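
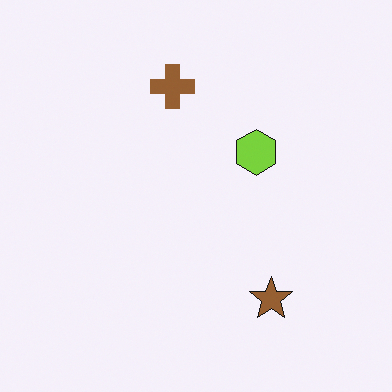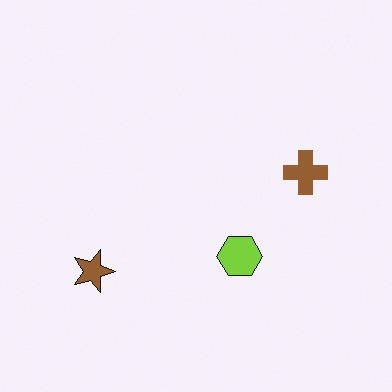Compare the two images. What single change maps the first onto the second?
Rotated 90° clockwise.

The brown star sits in the bottom-right of the first image and the bottom-left of the second — consistent with a whole-image 90° clockwise rotation.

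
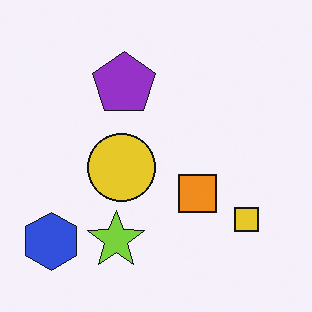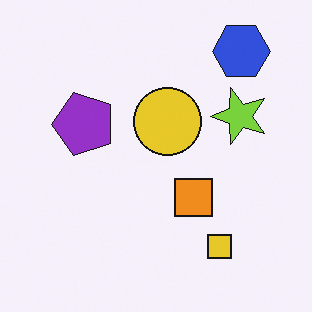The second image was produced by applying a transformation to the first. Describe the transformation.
The image was transposed (reflected across the top-left ↔ bottom-right diagonal).

Shapes have swapped their row and column positions — what was in the top-right is now in the bottom-left — a diagonal reflection.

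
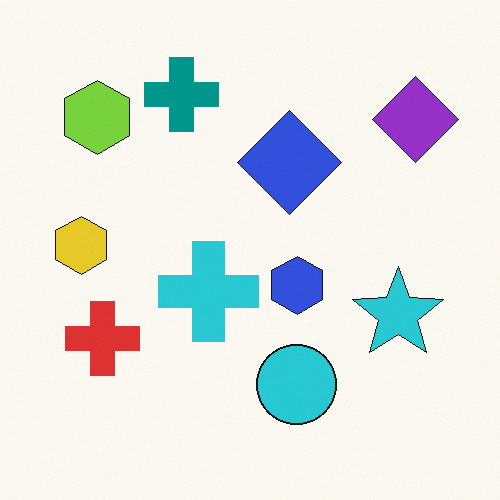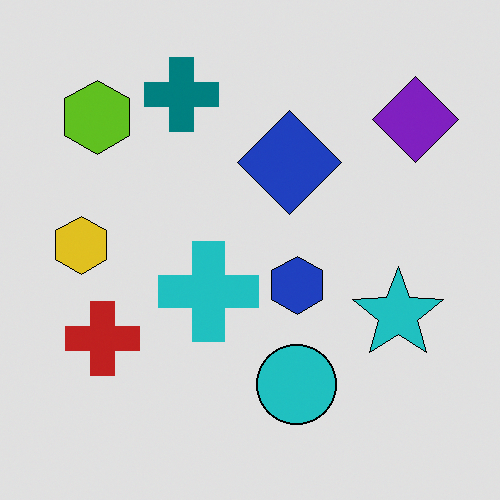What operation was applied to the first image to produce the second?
Posterized to a reduced palette.

Each flat color has snapped to a coarser quantized level — most visibly, the near-white background has dropped to a flat grey.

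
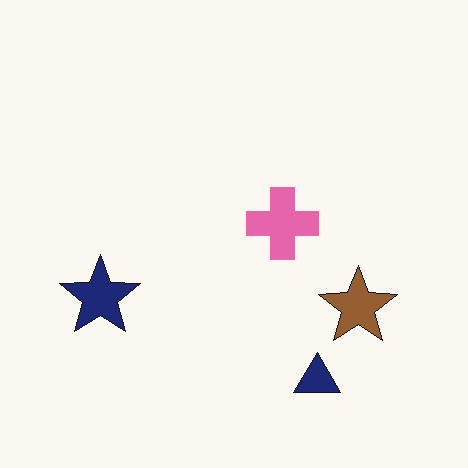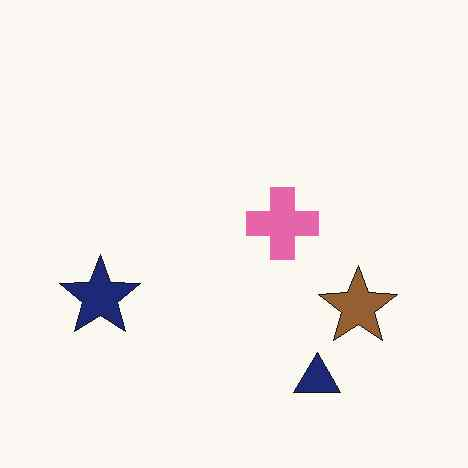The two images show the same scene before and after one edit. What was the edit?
JPEG-compressed with visible artifacts.

Blocky 8×8 compression artifacts appear around shape edges and the flat background shows ringing — characteristic JPEG degradation.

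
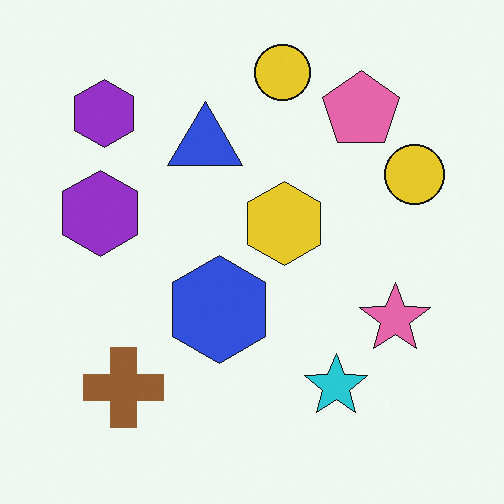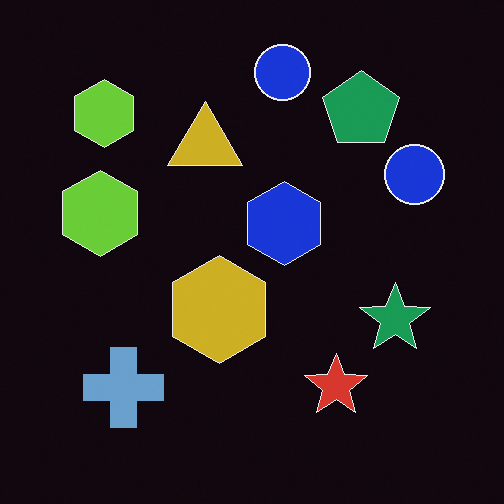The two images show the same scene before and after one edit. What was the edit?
The transformation is: color-inverted (negative).

The light background has become dark and every shape's color is its complement — a photographic negative.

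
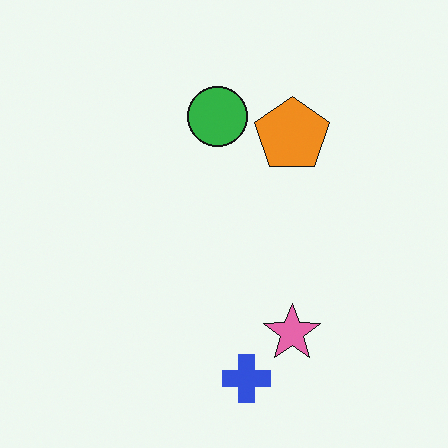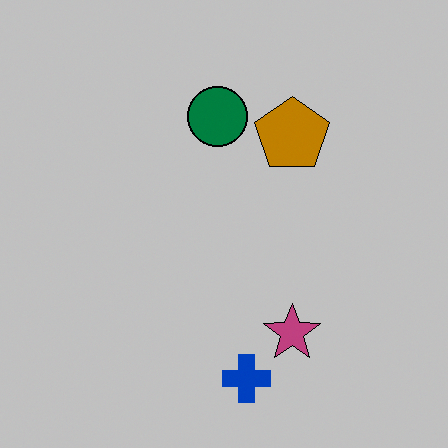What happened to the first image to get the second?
The second image is the first aggressively posterized.

Each flat color has snapped to a coarser quantized level — most visibly, the near-white background has dropped to a flat grey.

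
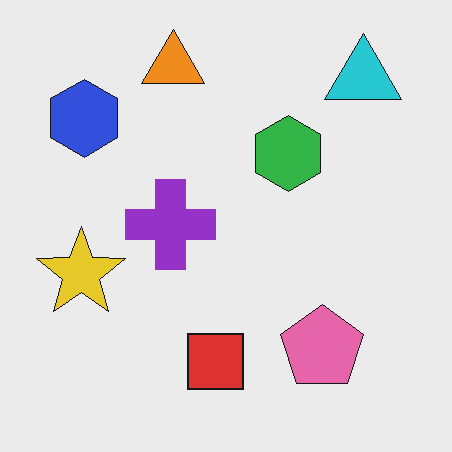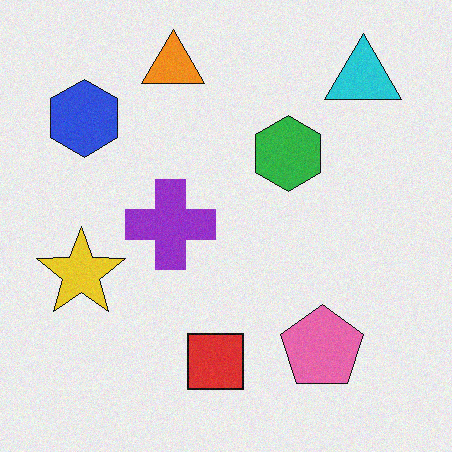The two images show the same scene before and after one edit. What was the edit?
Degraded with light additive noise.

Random speckle covers the whole image, including the flat background.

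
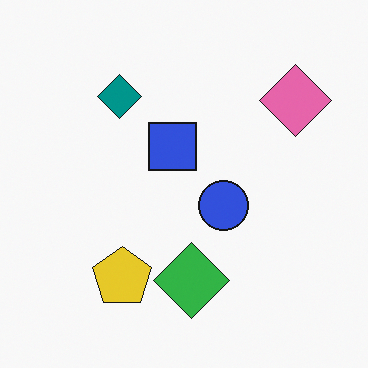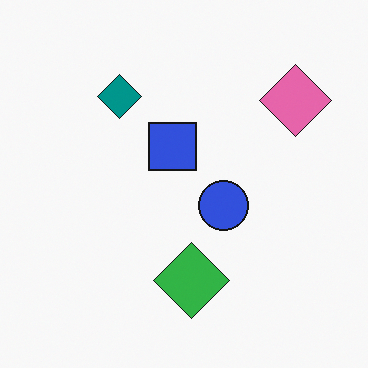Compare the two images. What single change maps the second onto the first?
The transformation is: overlaid with an additional yellow pentagon.

A yellow pentagon appears in the first image that is absent from the second.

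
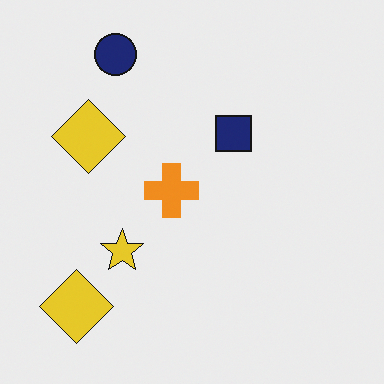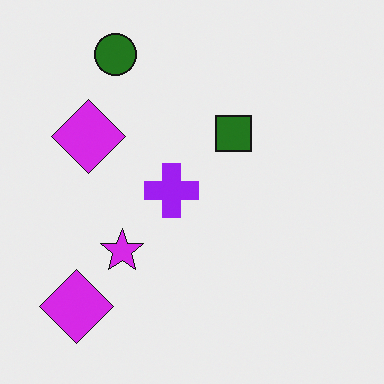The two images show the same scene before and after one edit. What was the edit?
It was hue-shifted by a large amount.

Every shape's color has rotated by the same amount around the hue wheel — a uniform hue shift.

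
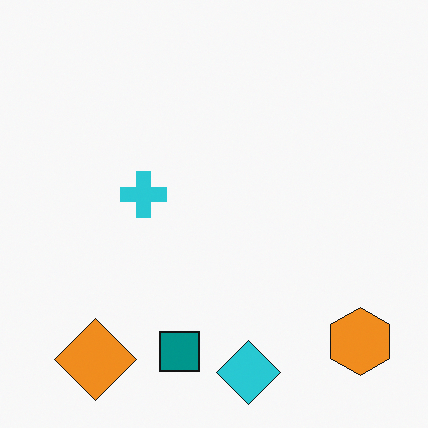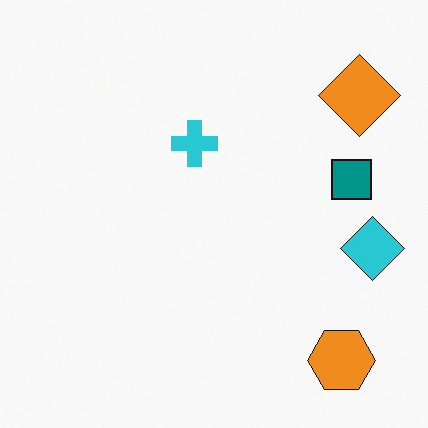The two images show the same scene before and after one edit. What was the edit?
The image was transposed (reflected across the top-left ↔ bottom-right diagonal).

Shapes have swapped their row and column positions — what was in the top-right is now in the bottom-left — a diagonal reflection.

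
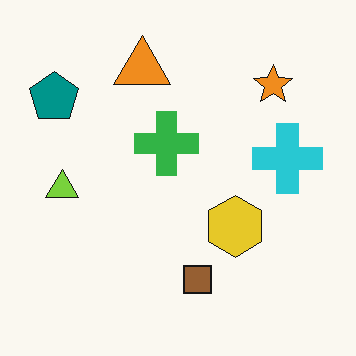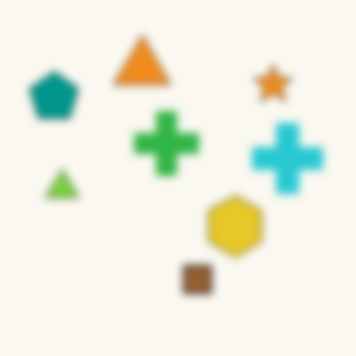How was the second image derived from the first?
The second image is the first noticeably gaussian-blurred.

Shape edges and outlines are uniformly softened across the whole image.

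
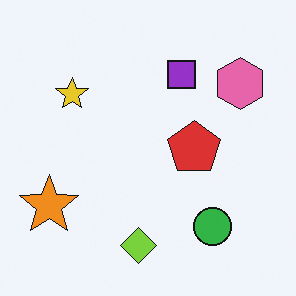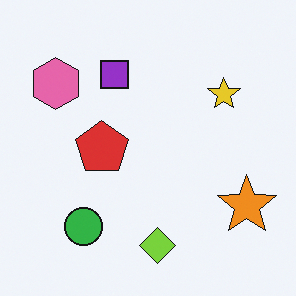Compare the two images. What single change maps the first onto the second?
The image was flipped horizontally (left ↔ right).

The orange star is in the bottom-left of the first image and the bottom-right of the second — shapes on opposite sides of the vertical midline have swapped in a mirror flip.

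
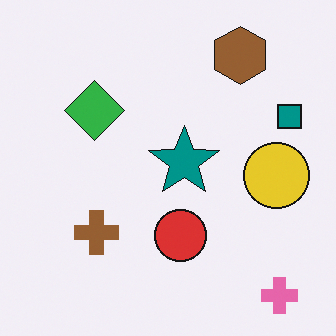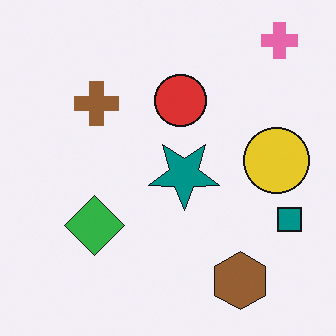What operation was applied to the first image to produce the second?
The image was flipped vertically (top ↔ bottom).

The pink cross is in the bottom-right of the first image and the top-right of the second — shapes on opposite sides of the horizontal midline have swapped in a mirror flip.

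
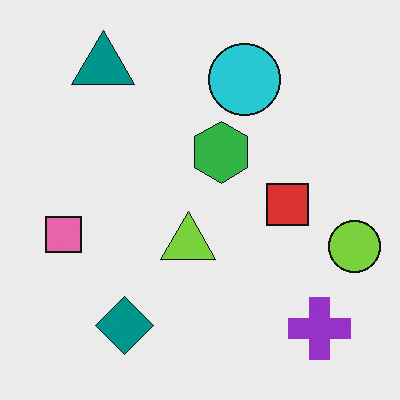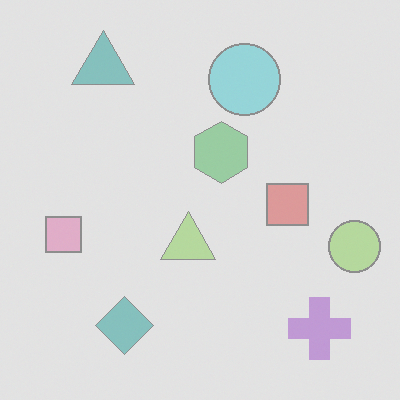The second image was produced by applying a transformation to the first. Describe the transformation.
The second image is the first given much lower contrast.

Tones are pushed toward mid-grey across the whole image — a global contrast change.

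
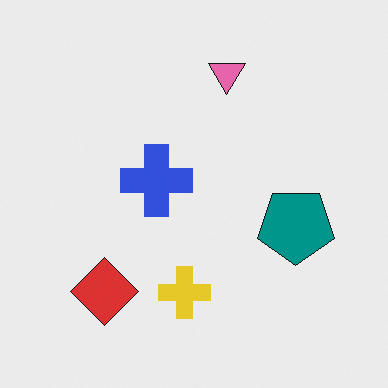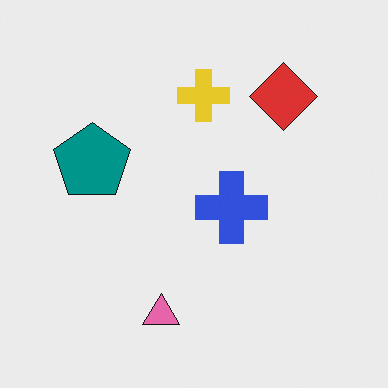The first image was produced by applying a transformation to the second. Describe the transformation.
Rotated 180°.

The red diamond sits in the top-right of the second image and the bottom-left of the first — consistent with a whole-image 180° rotation.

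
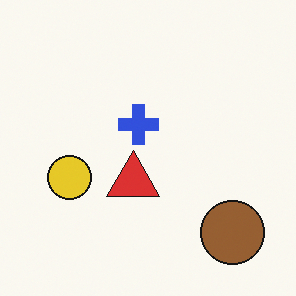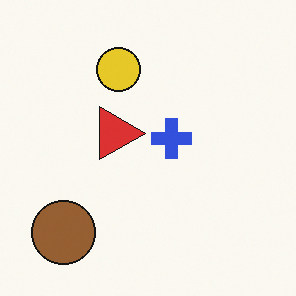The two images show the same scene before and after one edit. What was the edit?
The transformation is: rotated 90° clockwise.

The brown circle sits in the bottom-right of the first image and the bottom-left of the second — consistent with a whole-image 90° clockwise rotation.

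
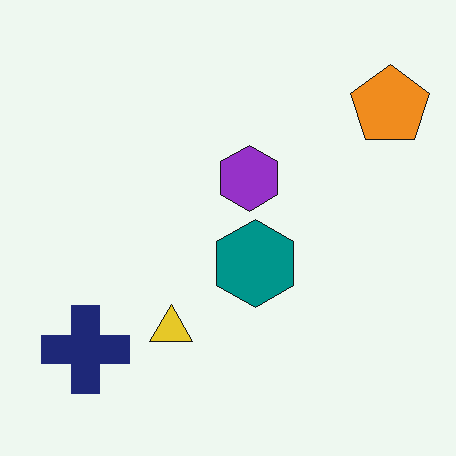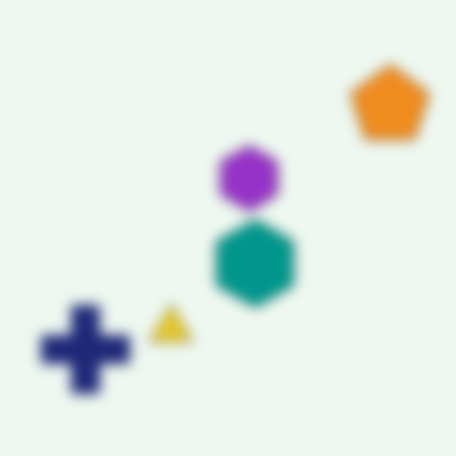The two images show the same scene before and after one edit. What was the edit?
It was strongly gaussian-blurred.

Shape edges and outlines are uniformly softened across the whole image.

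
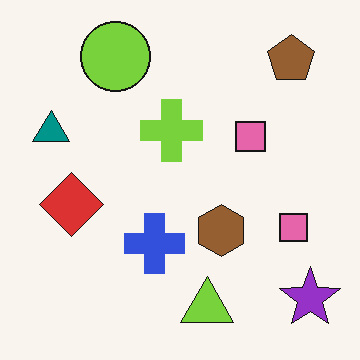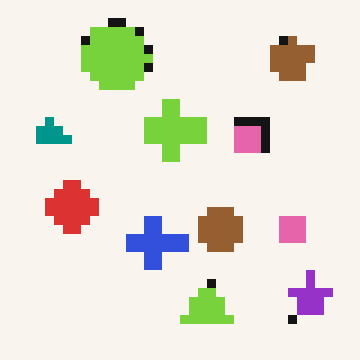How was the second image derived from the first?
It was heavily pixelated into large blocks.

Shapes are reduced to large square blocks; fine edges and outlines are lost — a downscale-then-upscale (mosaic) effect.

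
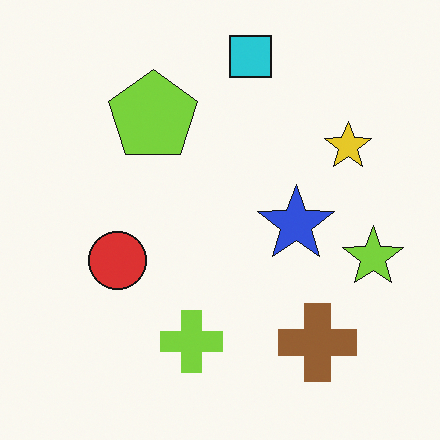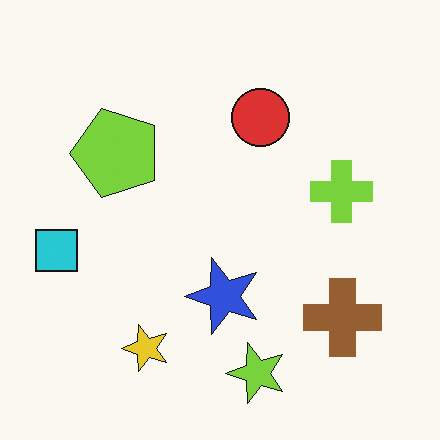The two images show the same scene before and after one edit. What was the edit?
This is the original image transposed (reflected across the top-left ↔ bottom-right diagonal).

Shapes have swapped their row and column positions — what was in the top-right is now in the bottom-left — a diagonal reflection.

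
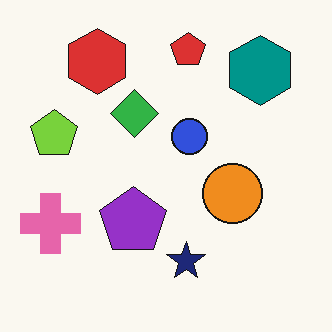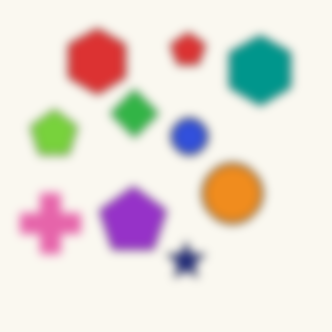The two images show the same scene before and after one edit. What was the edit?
The transformation is: noticeably gaussian-blurred.

Shape edges and outlines are uniformly softened across the whole image.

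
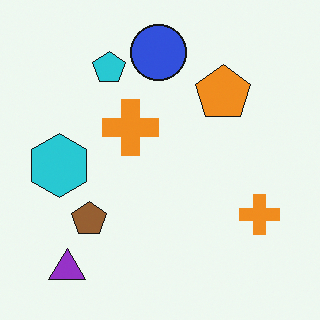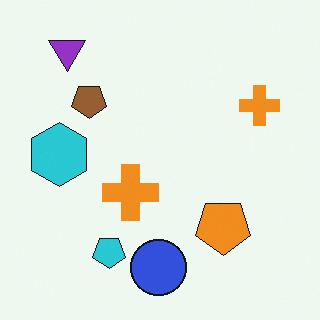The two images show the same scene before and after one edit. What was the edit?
The transformation is: flipped vertically (top ↔ bottom).

The purple triangle is in the bottom-left of the first image and the top-left of the second — shapes on opposite sides of the horizontal midline have swapped in a mirror flip.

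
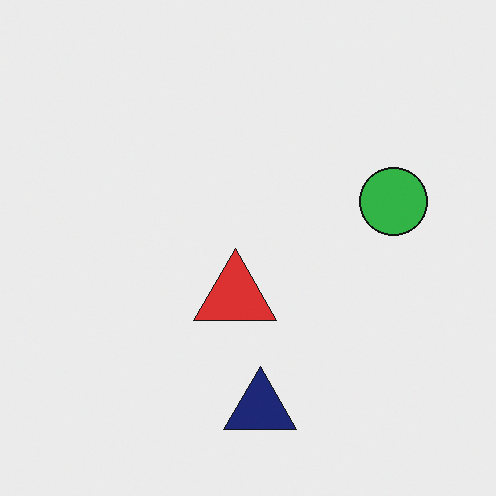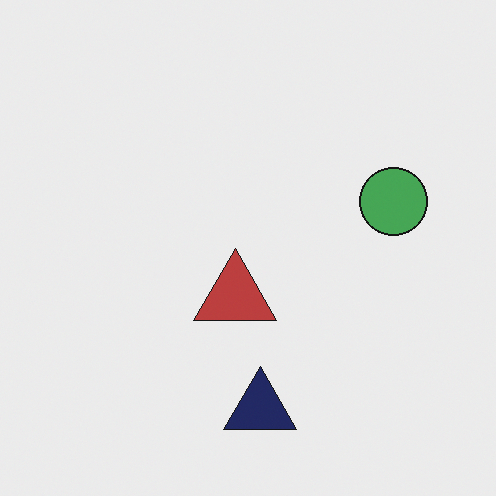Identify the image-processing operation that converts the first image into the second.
The transformation is: slightly desaturated.

All colors are more muted and greyish — a global saturation change.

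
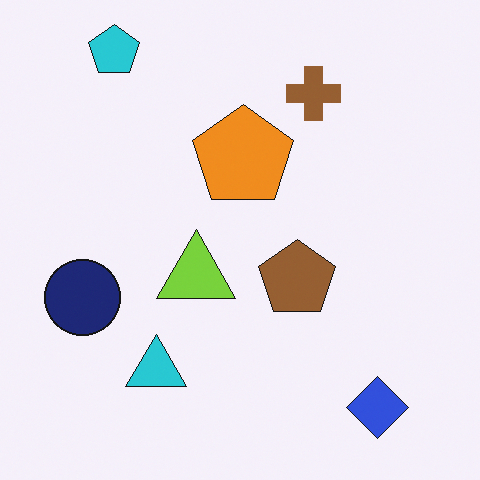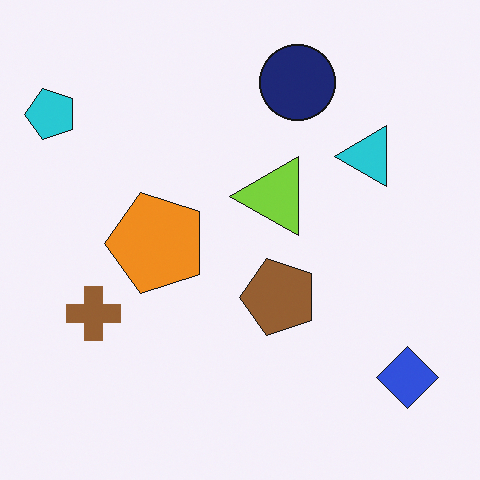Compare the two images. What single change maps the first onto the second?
This is the original image transposed (reflected across the top-left ↔ bottom-right diagonal).

Shapes have swapped their row and column positions — what was in the top-right is now in the bottom-left — a diagonal reflection.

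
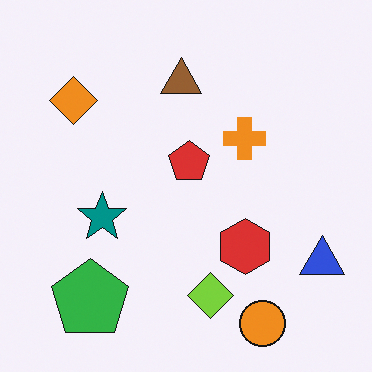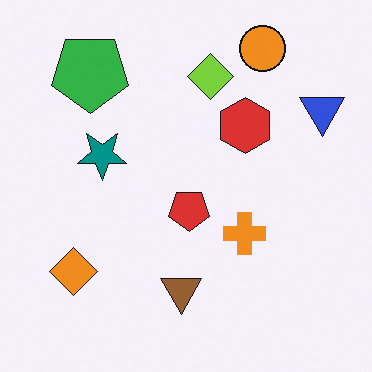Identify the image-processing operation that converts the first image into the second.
The second image is the first flipped vertically (top ↔ bottom).

The orange circle is in the bottom-right of the first image and the top-right of the second — shapes on opposite sides of the horizontal midline have swapped in a mirror flip.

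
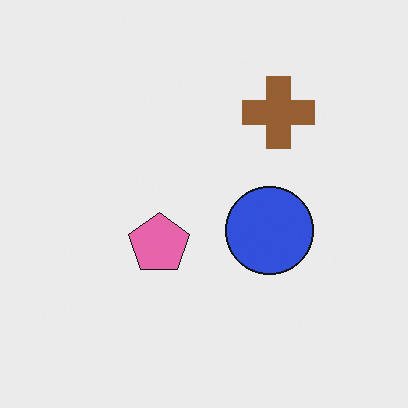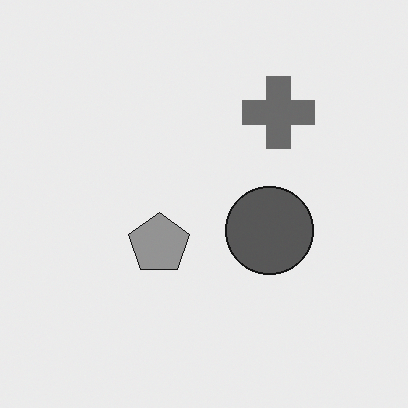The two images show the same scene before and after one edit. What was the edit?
The image was converted to grayscale.

All color is removed — every shape is now a shade of grey.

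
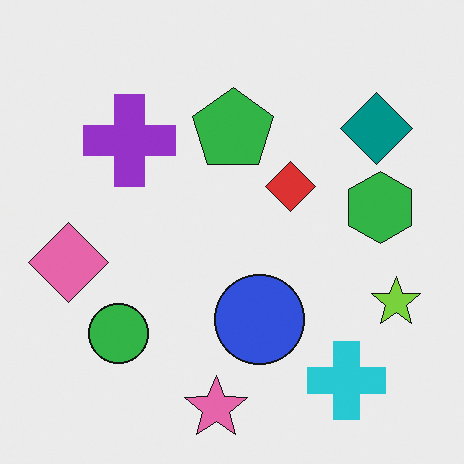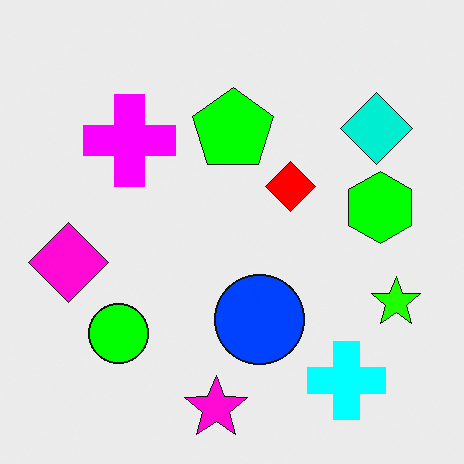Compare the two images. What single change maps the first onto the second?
The image was heavily oversaturated.

All colors are more vivid — a global saturation change.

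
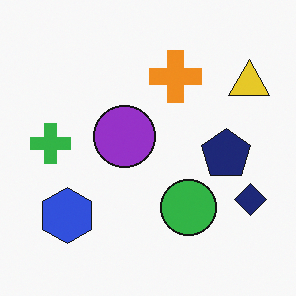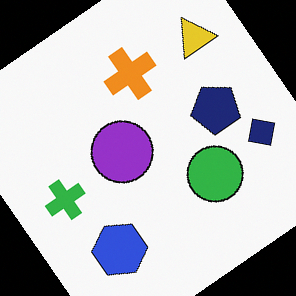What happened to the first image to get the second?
This is the original image rotated counter-clockwise by a large amount — several tens of degrees.

Every shape is tilted by the same angle and the image corners show triangular fill wedges — a whole-image rotation by a non-right angle.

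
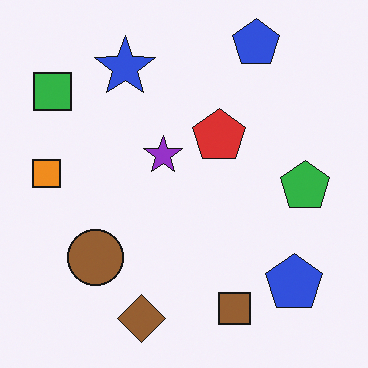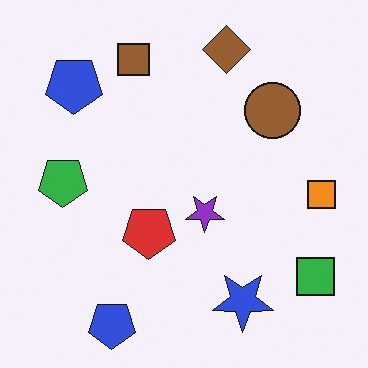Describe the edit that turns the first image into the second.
Rotated 180°.

The green square sits in the top-left of the first image and the bottom-right of the second — consistent with a whole-image 180° rotation.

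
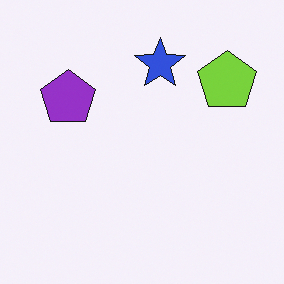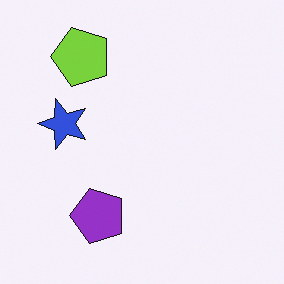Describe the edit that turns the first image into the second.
The transformation is: rotated 90° counter-clockwise.

The lime pentagon sits in the top-right of the first image and the top-left of the second — consistent with a whole-image 90° counter-clockwise rotation.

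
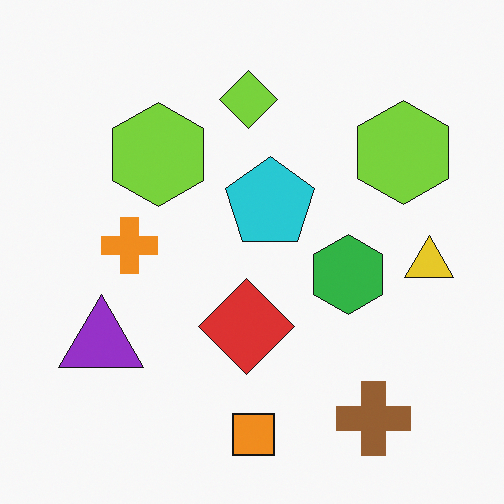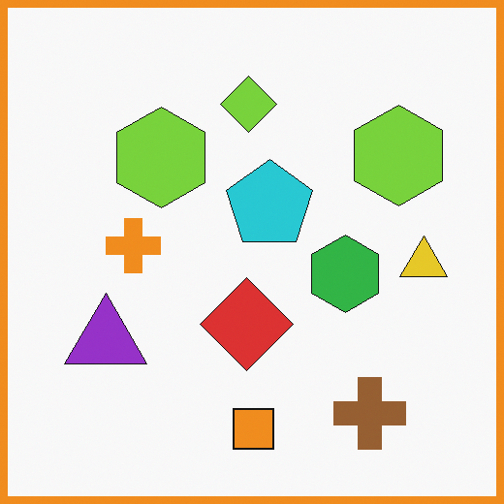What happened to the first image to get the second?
This is the original image framed with a orange border.

A solid orange frame runs around the edge of the second image, with the content slightly shrunk inside it.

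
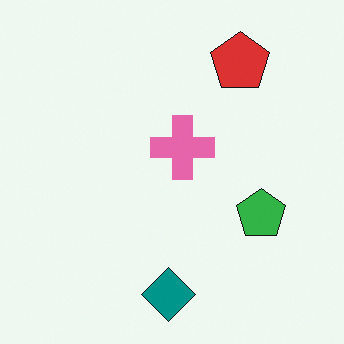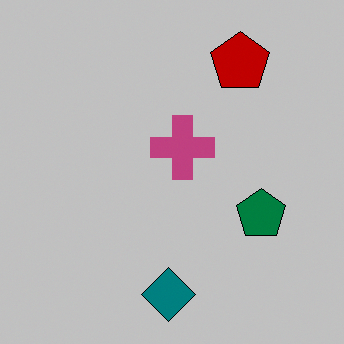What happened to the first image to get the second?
The transformation is: aggressively posterized.

Each flat color has snapped to a coarser quantized level — most visibly, the near-white background has dropped to a flat grey.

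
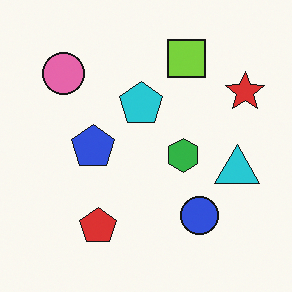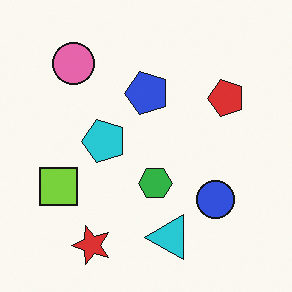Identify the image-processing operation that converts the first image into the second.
This is the original image transposed (reflected across the top-left ↔ bottom-right diagonal).

Shapes have swapped their row and column positions — what was in the top-right is now in the bottom-left — a diagonal reflection.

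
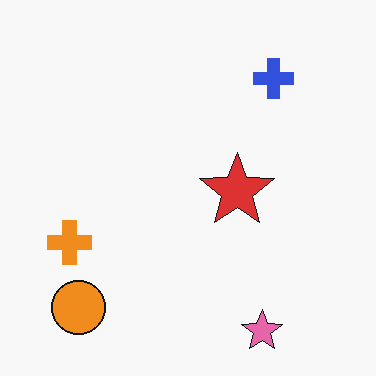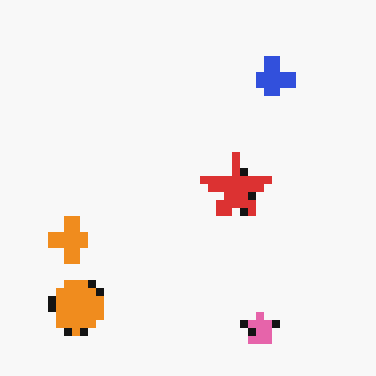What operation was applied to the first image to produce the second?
The second image is the first moderately pixelated.

Shapes are reduced to large square blocks; fine edges and outlines are lost — a downscale-then-upscale (mosaic) effect.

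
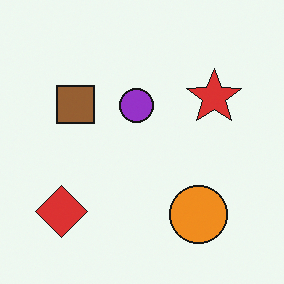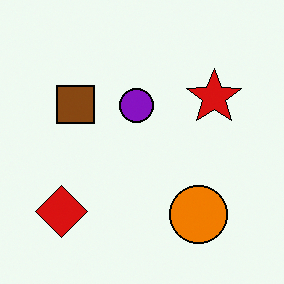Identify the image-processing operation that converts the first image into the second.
The second image is the first given slightly increased contrast.

Tones are pushed away from mid-grey across the whole image — a global contrast change.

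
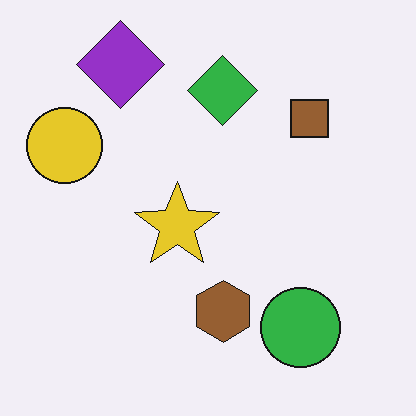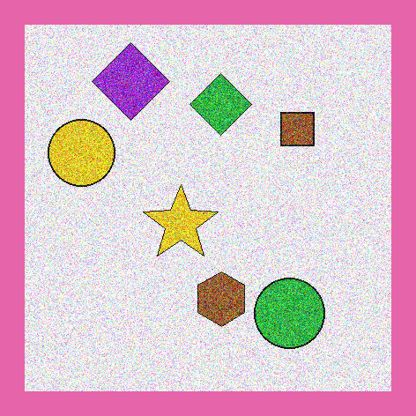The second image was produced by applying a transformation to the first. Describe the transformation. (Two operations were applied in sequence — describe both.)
Degraded with strong gaussian noise, then framed with a pink border.

Random speckle covers the whole image, including the flat background. A solid pink frame runs around the edge of the second image, with the content slightly shrunk inside it.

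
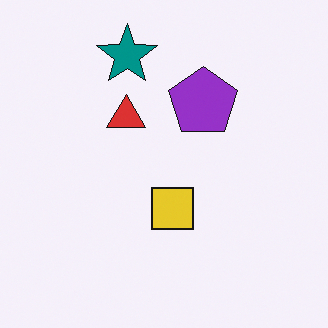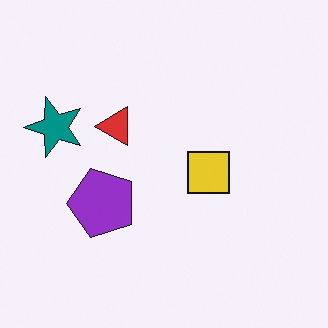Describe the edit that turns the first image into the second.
The second image is the first transposed (reflected across the top-left ↔ bottom-right diagonal).

Shapes have swapped their row and column positions — what was in the top-right is now in the bottom-left — a diagonal reflection.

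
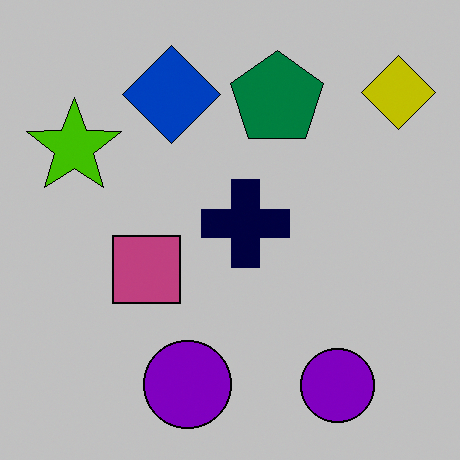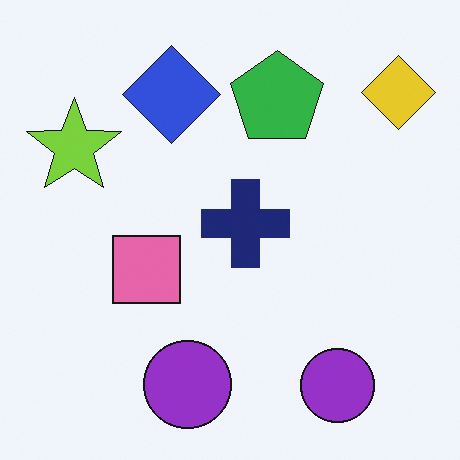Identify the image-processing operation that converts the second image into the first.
The image was heavily posterized to just a handful of flat colors.

Each flat color has snapped to a coarser quantized level — most visibly, the near-white background has dropped to a flat grey.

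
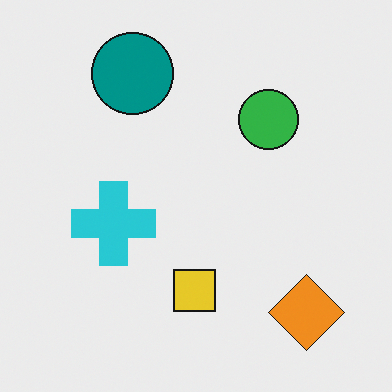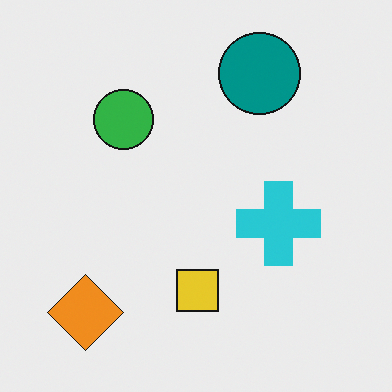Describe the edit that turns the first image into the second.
The second image is the first flipped horizontally (left ↔ right).

The orange diamond is in the bottom-right of the first image and the bottom-left of the second — shapes on opposite sides of the vertical midline have swapped in a mirror flip.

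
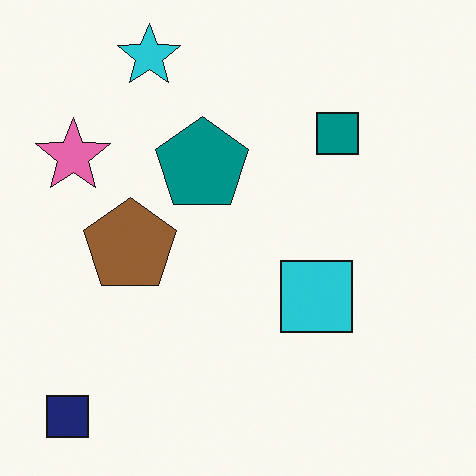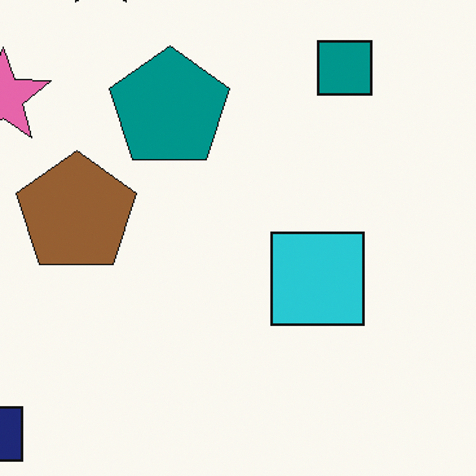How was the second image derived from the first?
The second image is the first cropped slightly and scaled back up.

The visible shapes are larger and the field of view is narrower; shapes near the original edges may be partly or wholly outside the frame — a crop-and-rescale.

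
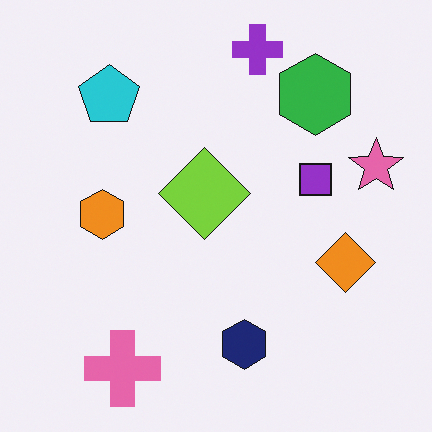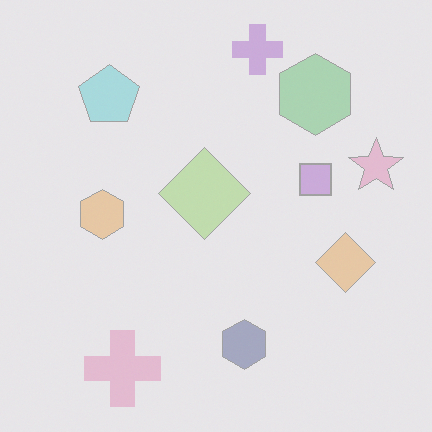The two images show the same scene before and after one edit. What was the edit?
The image was washed out (contrast reduced).

Tones are pushed toward mid-grey across the whole image — a global contrast change.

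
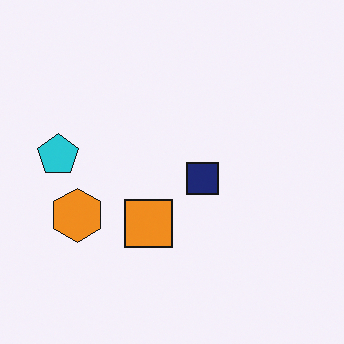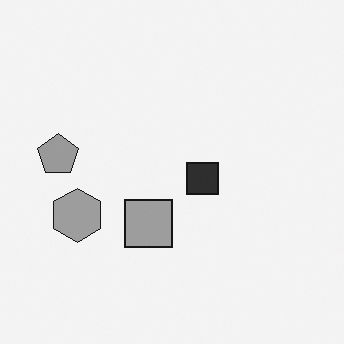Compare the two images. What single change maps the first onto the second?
This is the original image converted to grayscale.

All color is removed — every shape is now a shade of grey.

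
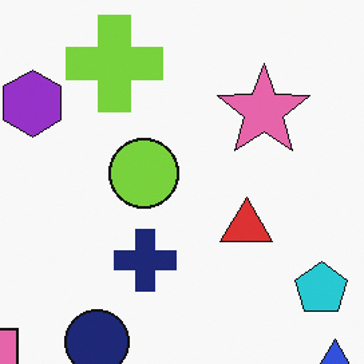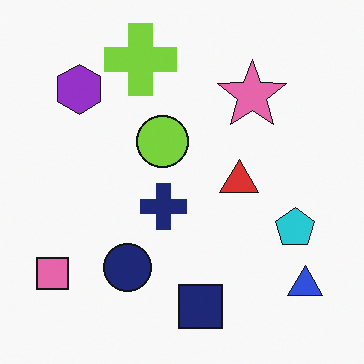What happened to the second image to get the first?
This is the original image cropped slightly and scaled back up.

The visible shapes are larger and the field of view is narrower; shapes near the original edges may be partly or wholly outside the frame — a crop-and-rescale.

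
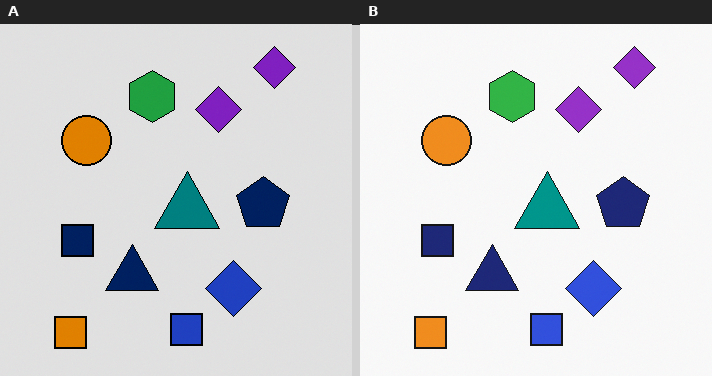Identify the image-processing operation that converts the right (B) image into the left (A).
The image was posterized to a reduced palette.

Each flat color has snapped to a coarser quantized level — most visibly, the near-white background has dropped to a flat grey.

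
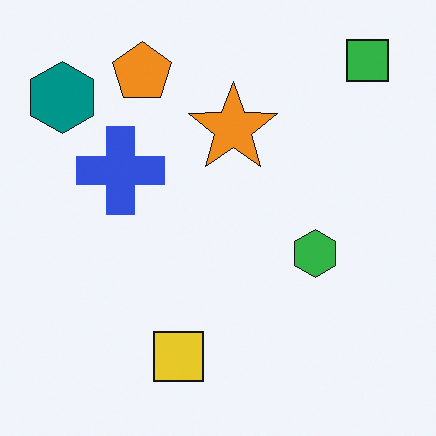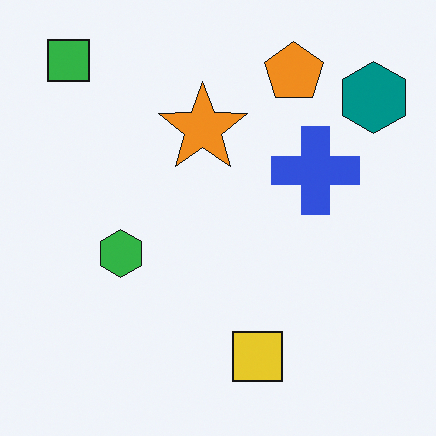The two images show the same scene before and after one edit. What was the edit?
The image was flipped horizontally (left ↔ right).

The teal hexagon is in the top-left of the first image and the top-right of the second — shapes on opposite sides of the vertical midline have swapped in a mirror flip.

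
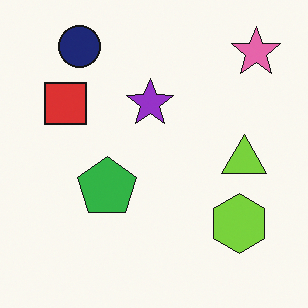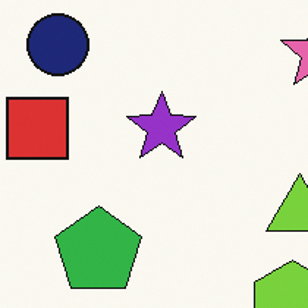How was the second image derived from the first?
The second image is the first cropped slightly and scaled back up.

The visible shapes are larger and the field of view is narrower; shapes near the original edges may be partly or wholly outside the frame — a crop-and-rescale.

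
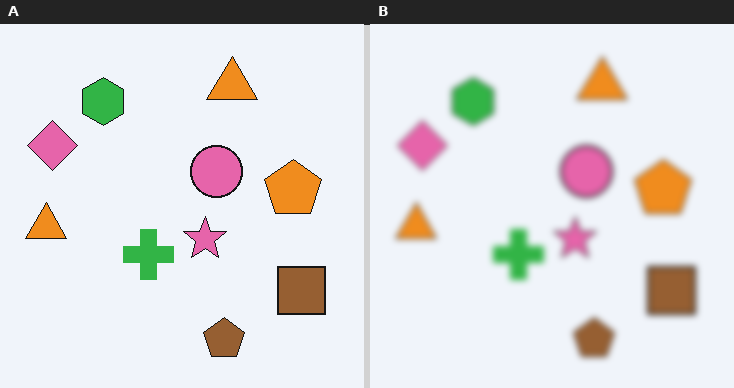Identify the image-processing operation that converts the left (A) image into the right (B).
The right (B) image is the left (A) noticeably gaussian-blurred.

Shape edges and outlines are uniformly softened across the whole image.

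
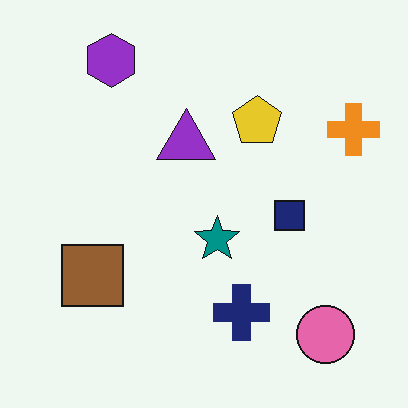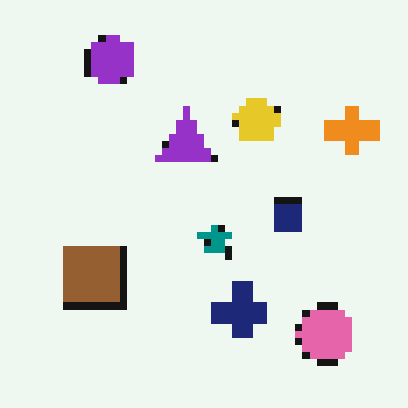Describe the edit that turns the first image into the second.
The image was moderately pixelated.

Shapes are reduced to large square blocks; fine edges and outlines are lost — a downscale-then-upscale (mosaic) effect.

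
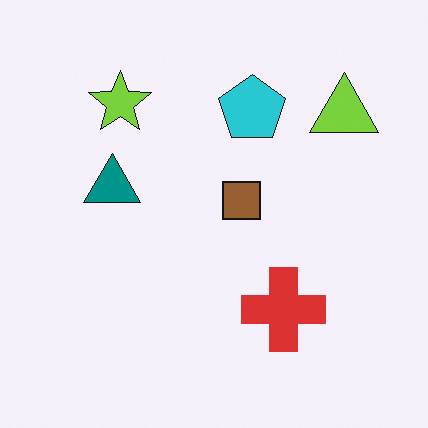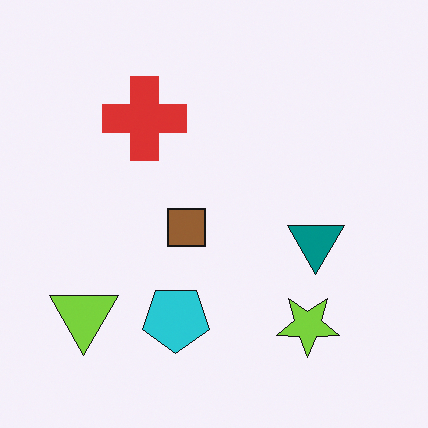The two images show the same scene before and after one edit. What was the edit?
This is the original image rotated 180°.

The lime triangle sits in the top-right of the first image and the bottom-left of the second — consistent with a whole-image 180° rotation.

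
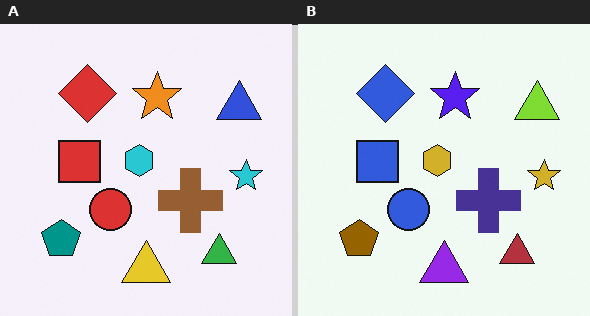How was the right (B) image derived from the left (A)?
This is the original image hue-shifted through roughly half the color wheel.

Every shape's color has rotated by the same amount around the hue wheel — a uniform hue shift.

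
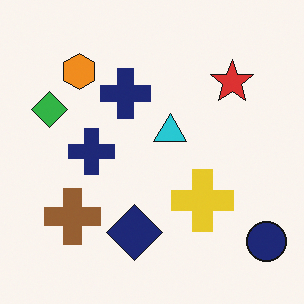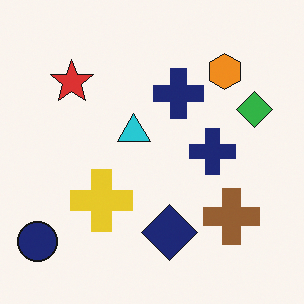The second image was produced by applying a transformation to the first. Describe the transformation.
This is the original image flipped horizontally (left ↔ right).

The navy circle is in the bottom-right of the first image and the bottom-left of the second — shapes on opposite sides of the vertical midline have swapped in a mirror flip.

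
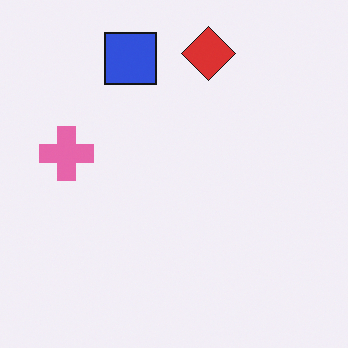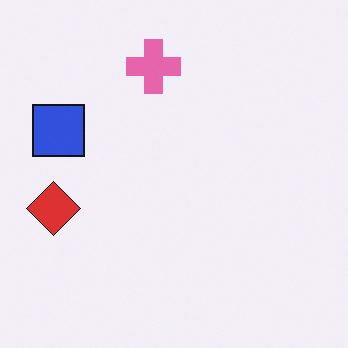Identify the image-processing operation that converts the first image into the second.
Transposed (reflected across the top-left ↔ bottom-right diagonal).

Shapes have swapped their row and column positions — what was in the top-right is now in the bottom-left — a diagonal reflection.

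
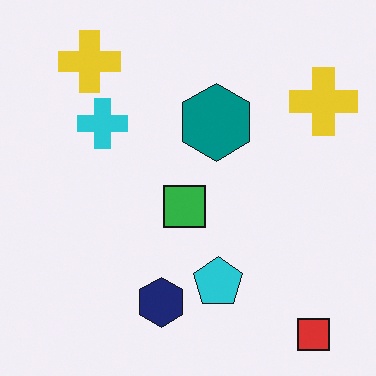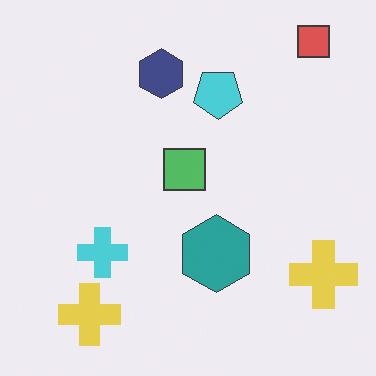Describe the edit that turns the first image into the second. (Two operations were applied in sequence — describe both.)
The image was given slightly reduced contrast, then flipped vertically (top ↔ bottom).

Tones are pushed toward mid-grey across the whole image — a global contrast change. The red square is in the bottom-right of the first image and the top-right of the second — shapes on opposite sides of the horizontal midline have swapped in a mirror flip.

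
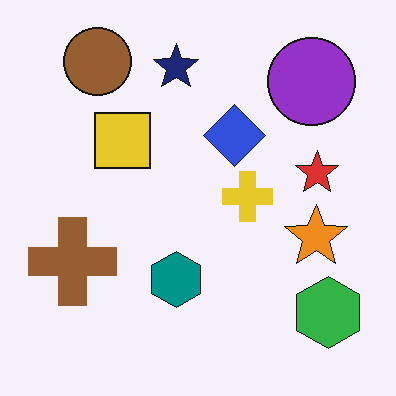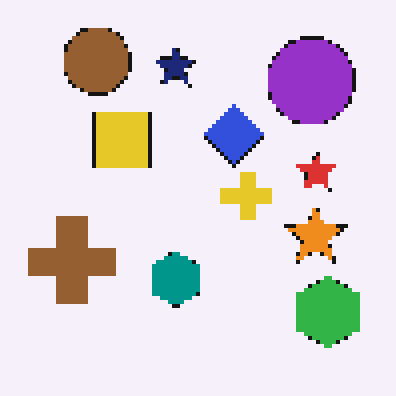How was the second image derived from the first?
It was lightly pixelated (a mild mosaic effect).

Shapes are reduced to large square blocks; fine edges and outlines are lost — a downscale-then-upscale (mosaic) effect.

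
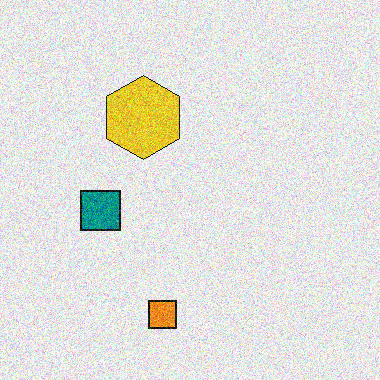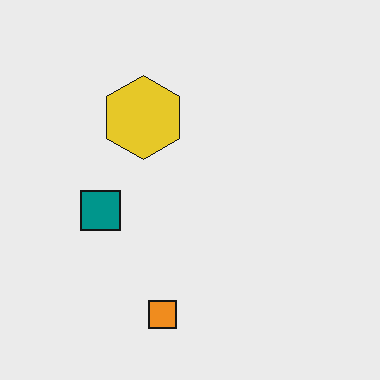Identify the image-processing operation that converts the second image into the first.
The image was degraded with heavy additive noise.

Random speckle covers the whole image, including the flat background.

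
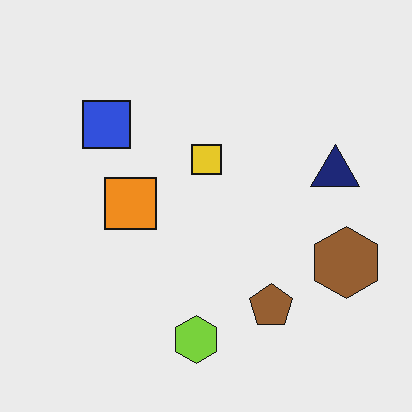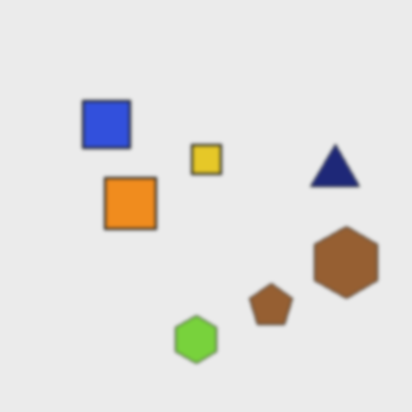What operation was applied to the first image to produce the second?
The image was slightly softened.

Shape edges and outlines are uniformly softened across the whole image.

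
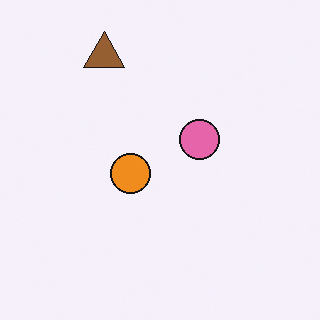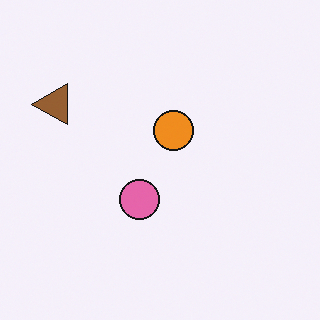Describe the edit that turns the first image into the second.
This is the original image transposed (reflected across the top-left ↔ bottom-right diagonal).

Shapes have swapped their row and column positions — what was in the top-right is now in the bottom-left — a diagonal reflection.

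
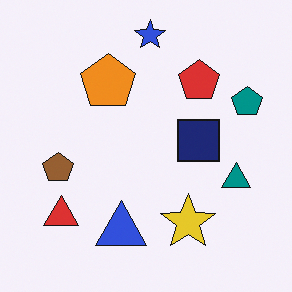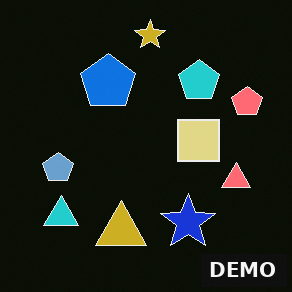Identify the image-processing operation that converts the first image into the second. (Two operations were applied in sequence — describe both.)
Color-inverted (negative), then watermarked with the text "DEMO" in the lower-right corner.

The light background has become dark and every shape's color is its complement — a photographic negative. A dark label reading "DEMO" appears in the lower-right corner.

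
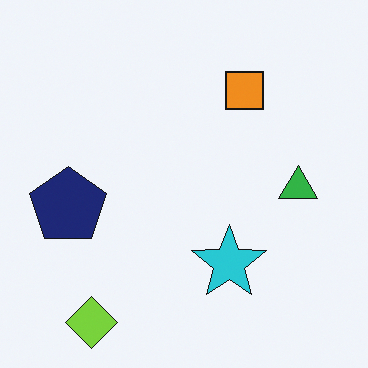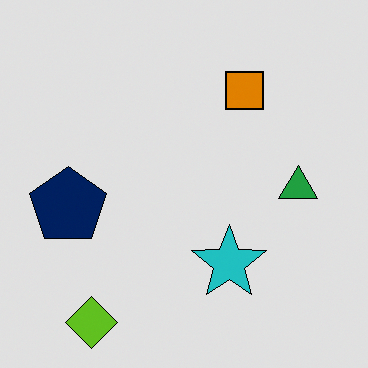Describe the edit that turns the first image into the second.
The image was posterized to a reduced palette.

Each flat color has snapped to a coarser quantized level — most visibly, the near-white background has dropped to a flat grey.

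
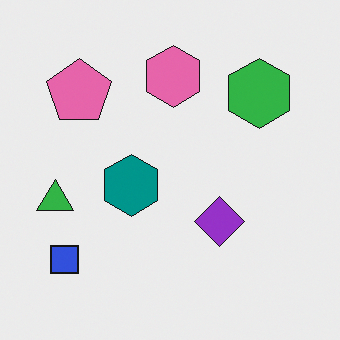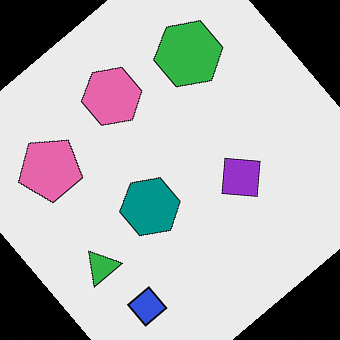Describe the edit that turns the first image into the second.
Rotated counter-clockwise by a large amount — several tens of degrees.

Every shape is tilted by the same angle and the image corners show triangular fill wedges — a whole-image rotation by a non-right angle.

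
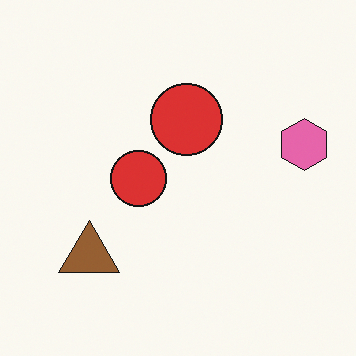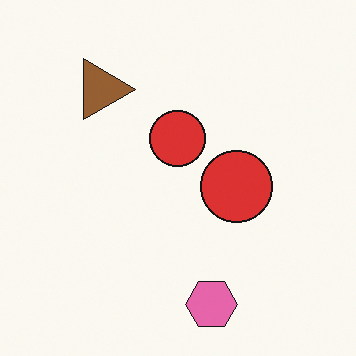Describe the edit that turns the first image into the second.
It was rotated 90° clockwise.

The pink hexagon sits in the right of the first image and the bottom of the second — consistent with a whole-image 90° clockwise rotation.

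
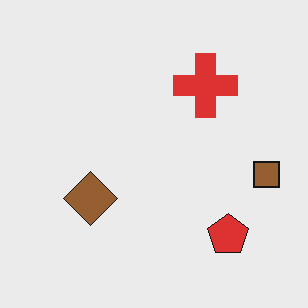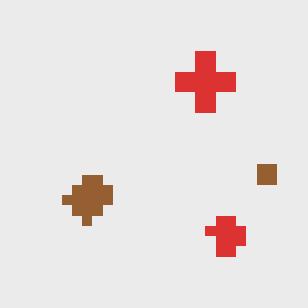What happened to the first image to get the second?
The image was heavily pixelated into large blocks.

Shapes are reduced to large square blocks; fine edges and outlines are lost — a downscale-then-upscale (mosaic) effect.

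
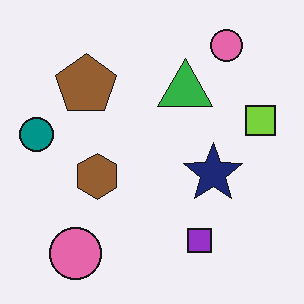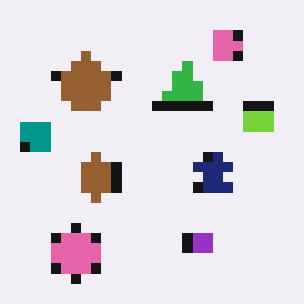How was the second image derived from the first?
Coarsely pixelated.

Shapes are reduced to large square blocks; fine edges and outlines are lost — a downscale-then-upscale (mosaic) effect.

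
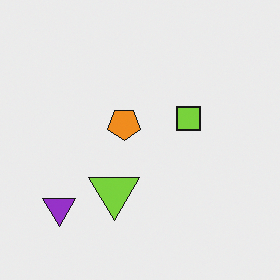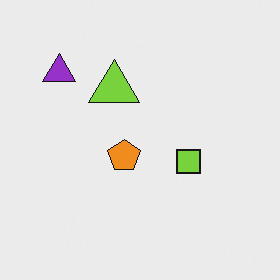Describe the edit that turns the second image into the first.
The first image is the second flipped vertically (top ↔ bottom).

The purple triangle is in the top-left of the second image and the bottom-left of the first — shapes on opposite sides of the horizontal midline have swapped in a mirror flip.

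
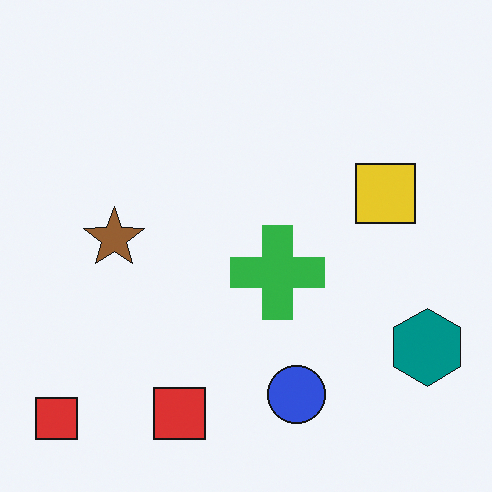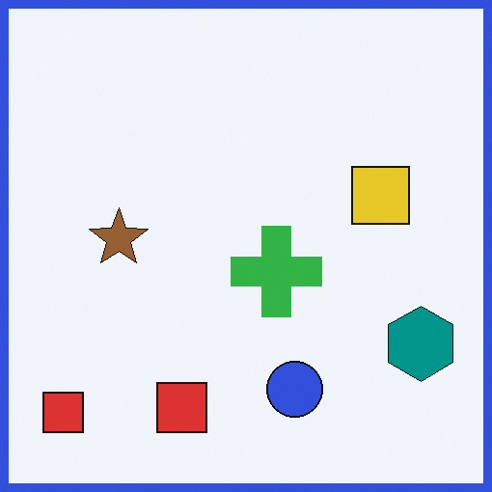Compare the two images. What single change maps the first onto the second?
The second image is the first framed with a blue border.

A solid blue frame runs around the edge of the second image, with the content slightly shrunk inside it.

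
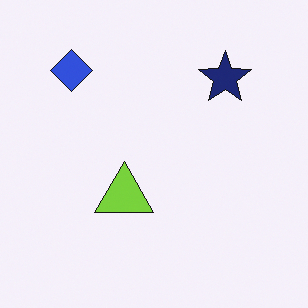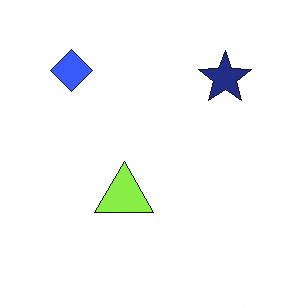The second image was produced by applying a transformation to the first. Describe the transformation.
The second image is the first brightened a little.

Every pixel — background and shapes alike — is uniformly brightened.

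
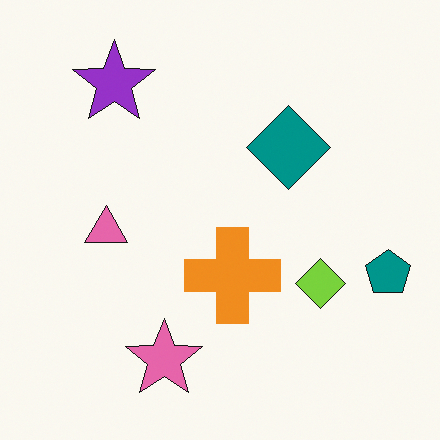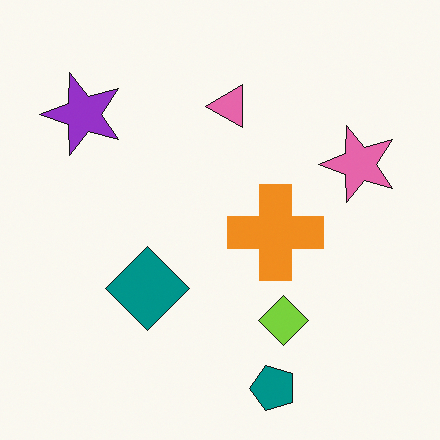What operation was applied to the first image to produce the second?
Transposed (reflected across the top-left ↔ bottom-right diagonal).

Shapes have swapped their row and column positions — what was in the top-right is now in the bottom-left — a diagonal reflection.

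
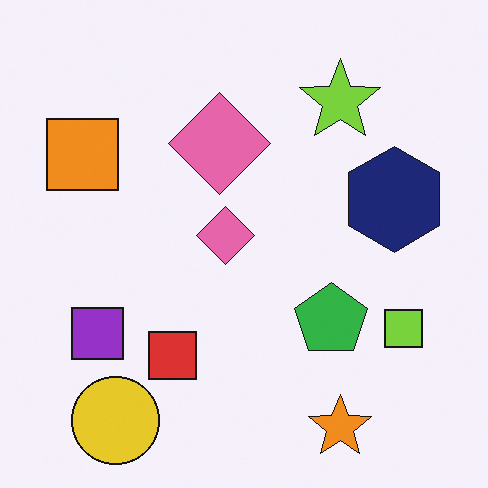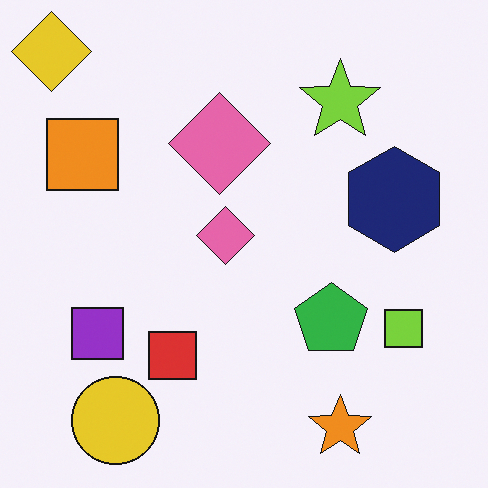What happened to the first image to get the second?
Overlaid with an additional yellow diamond.

A yellow diamond appears in the second image that is absent from the first.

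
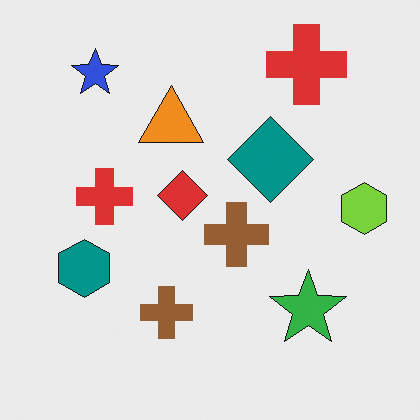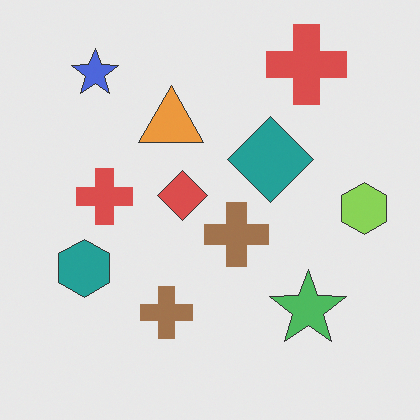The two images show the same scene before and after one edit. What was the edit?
The transformation is: given slightly reduced contrast.

Tones are pushed toward mid-grey across the whole image — a global contrast change.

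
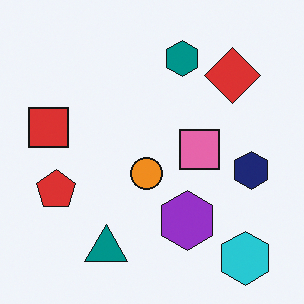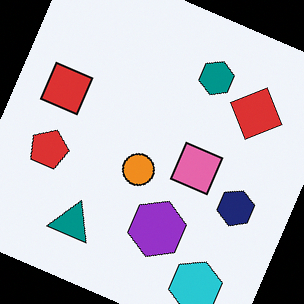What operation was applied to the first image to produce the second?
Rotated clockwise by a clearly visible amount.

Every shape is tilted by the same angle and the image corners show triangular fill wedges — a whole-image rotation by a non-right angle.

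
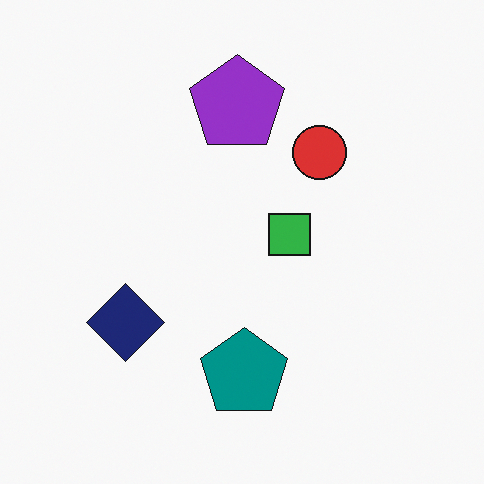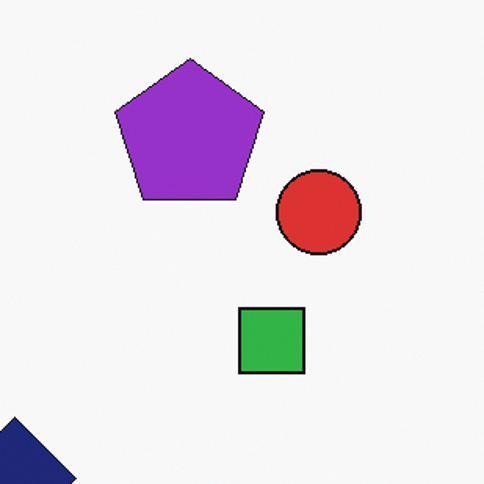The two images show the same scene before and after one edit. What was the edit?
The transformation is: cropped to a modestly smaller region and rescaled.

The visible shapes are larger and the field of view is narrower; shapes near the original edges may be partly or wholly outside the frame — a crop-and-rescale.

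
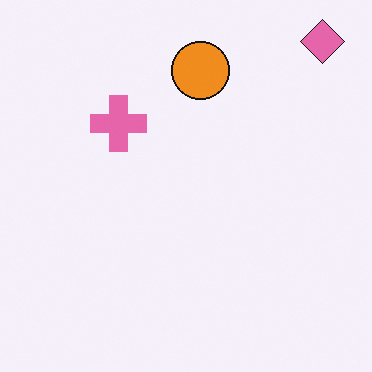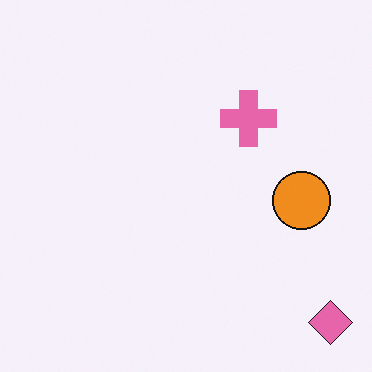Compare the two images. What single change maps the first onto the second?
Rotated 90° clockwise.

The pink diamond sits in the top-right of the first image and the bottom-right of the second — consistent with a whole-image 90° clockwise rotation.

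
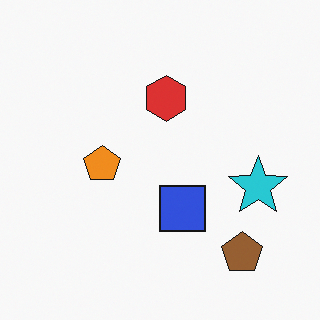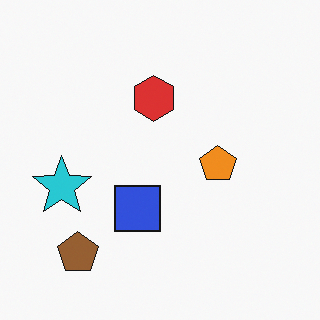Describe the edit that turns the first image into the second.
It was flipped horizontally (left ↔ right).

The cyan star is in the right of the first image and the left of the second — shapes on opposite sides of the vertical midline have swapped in a mirror flip.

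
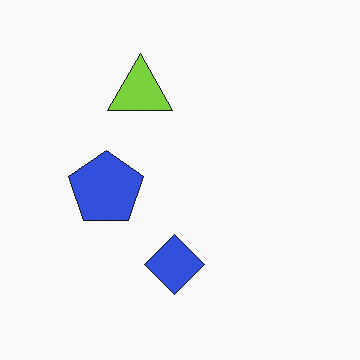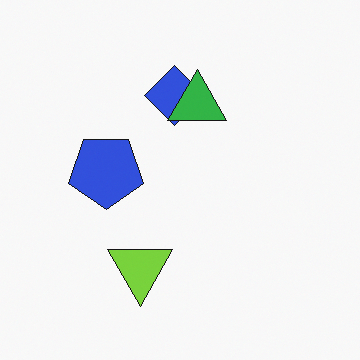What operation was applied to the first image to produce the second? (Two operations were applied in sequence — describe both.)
Flipped vertically (top ↔ bottom), then overlaid with an additional green triangle.

The lime triangle is in the top of the first image and the bottom of the second — shapes on opposite sides of the horizontal midline have swapped in a mirror flip. A green triangle appears in the second image that is absent from the first.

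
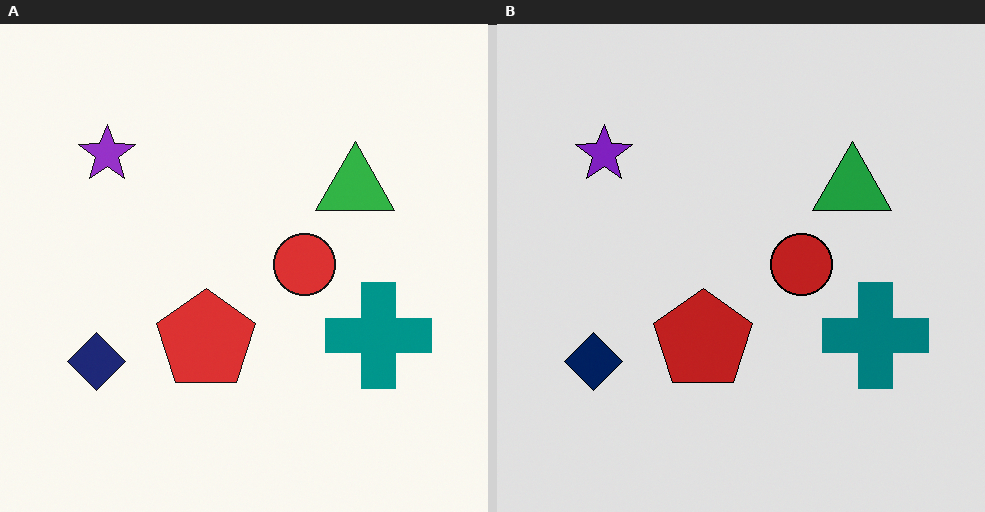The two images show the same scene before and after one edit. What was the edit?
The transformation is: moderately posterized.

Each flat color has snapped to a coarser quantized level — most visibly, the near-white background has dropped to a flat grey.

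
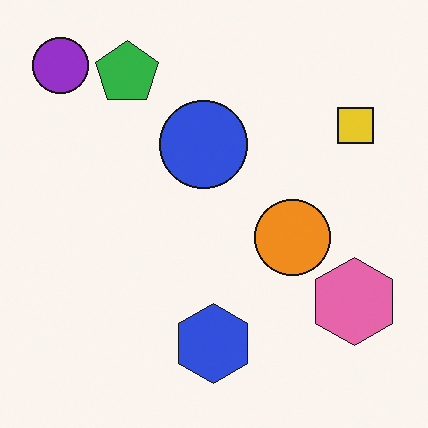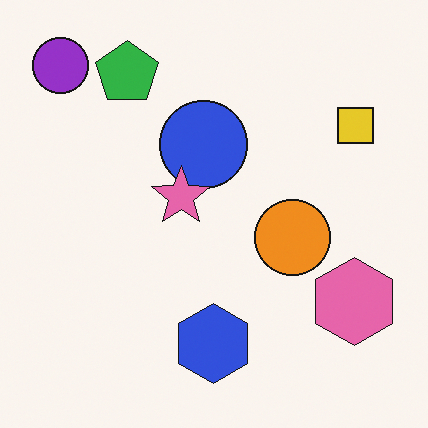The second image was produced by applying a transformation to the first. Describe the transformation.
Overlaid with an additional pink star.

A pink star appears in the second image that is absent from the first.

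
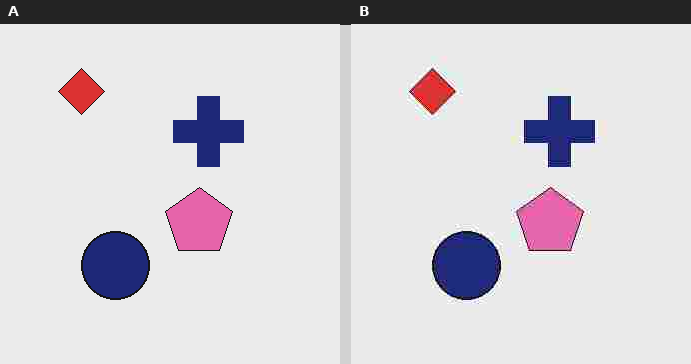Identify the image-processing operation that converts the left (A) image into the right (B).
It was heavily JPEG-compressed with obvious blocking artifacts.

Blocky 8×8 compression artifacts appear around shape edges and the flat background shows ringing — characteristic JPEG degradation.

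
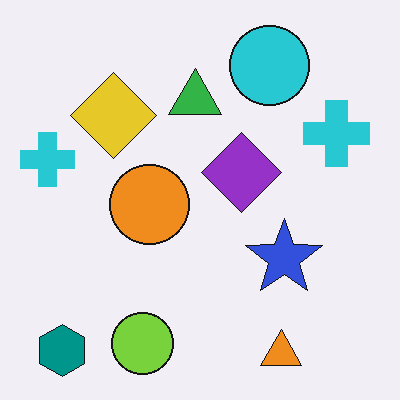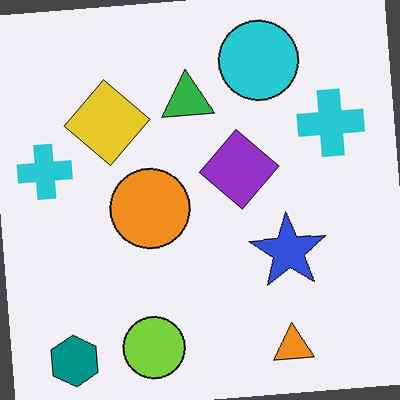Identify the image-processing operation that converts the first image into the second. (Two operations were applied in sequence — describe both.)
The transformation is: rotated counter-clockwise by a few degrees, then given moderate JPEG compression.

Every shape is tilted by the same angle and the image corners show triangular fill wedges — a whole-image rotation by a non-right angle. Blocky 8×8 compression artifacts appear around shape edges and the flat background shows ringing — characteristic JPEG degradation.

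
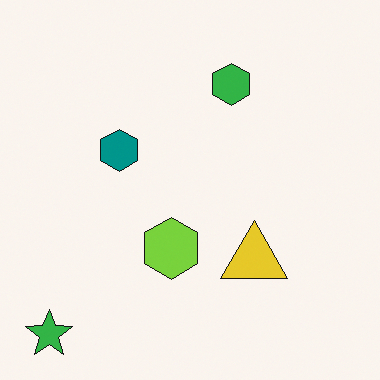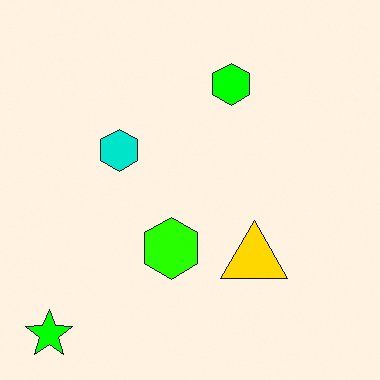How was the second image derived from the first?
It was heavily oversaturated.

All colors are more vivid — a global saturation change.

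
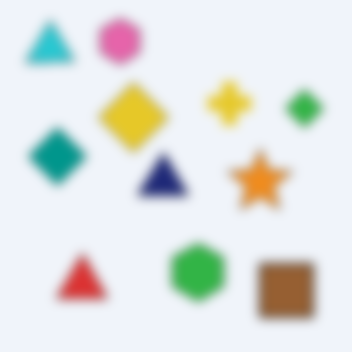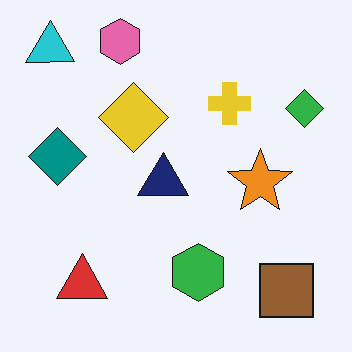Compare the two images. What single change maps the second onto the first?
It was heavily blurred.

Shape edges and outlines are uniformly softened across the whole image.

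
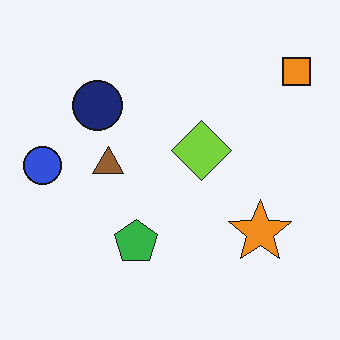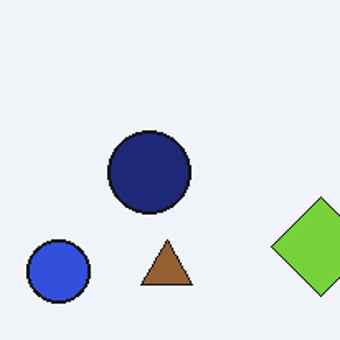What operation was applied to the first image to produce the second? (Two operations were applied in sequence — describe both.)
Cropped to a noticeably smaller region and rescaled, then JPEG-compressed with visible artifacts.

The visible shapes are larger and the field of view is narrower; shapes near the original edges may be partly or wholly outside the frame — a crop-and-rescale. Blocky 8×8 compression artifacts appear around shape edges and the flat background shows ringing — characteristic JPEG degradation.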